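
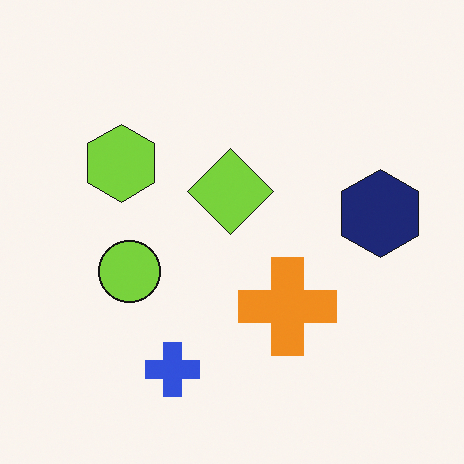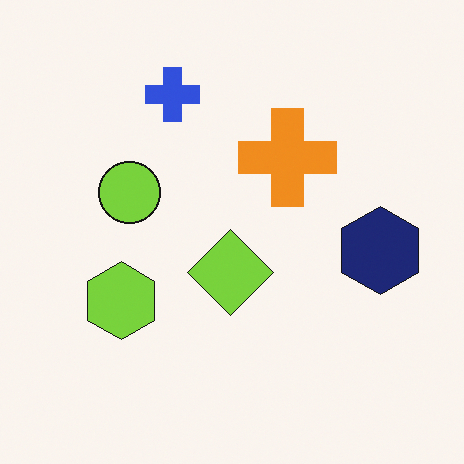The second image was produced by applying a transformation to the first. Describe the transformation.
This is the original image flipped vertically (top ↔ bottom).

The blue cross is in the bottom of the first image and the top of the second — shapes on opposite sides of the horizontal midline have swapped in a mirror flip.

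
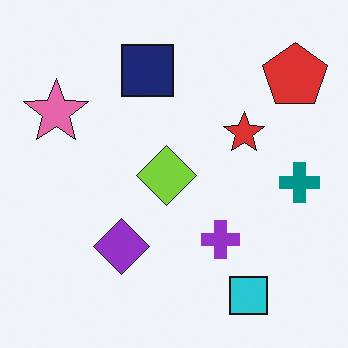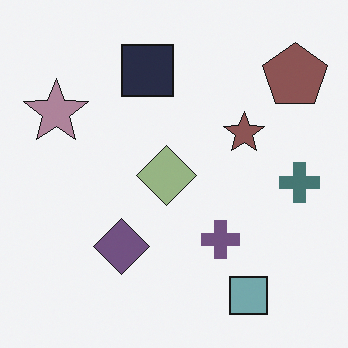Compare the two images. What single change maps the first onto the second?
The transformation is: made much more muted (saturation change).

All colors are more muted and greyish — a global saturation change.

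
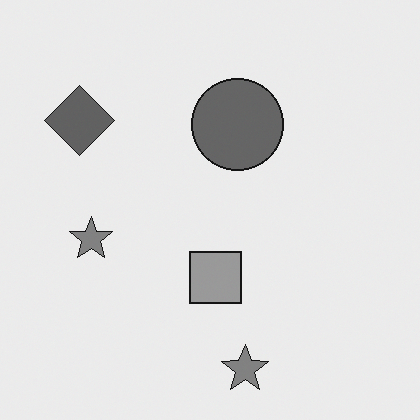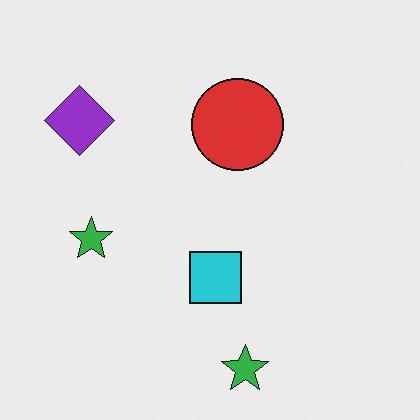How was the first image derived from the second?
Converted to grayscale.

All color is removed — every shape is now a shade of grey.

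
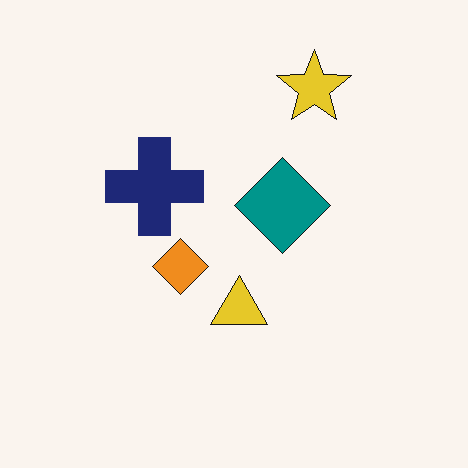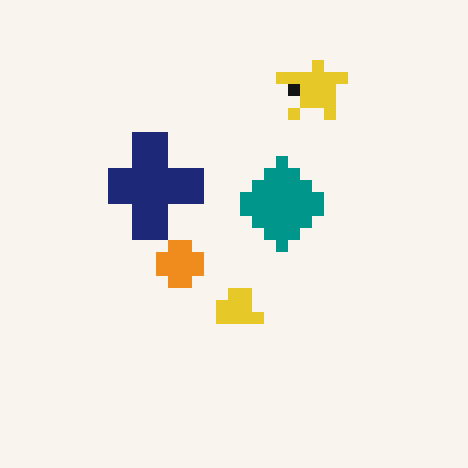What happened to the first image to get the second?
The second image is the first heavily pixelated into large blocks.

Shapes are reduced to large square blocks; fine edges and outlines are lost — a downscale-then-upscale (mosaic) effect.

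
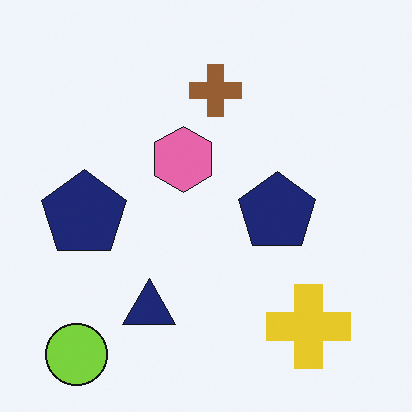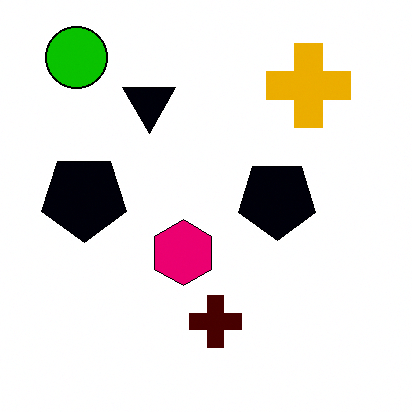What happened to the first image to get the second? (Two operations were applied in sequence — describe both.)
The image was flipped vertically (top ↔ bottom), then given much higher contrast.

The lime circle is in the bottom-left of the first image and the top-left of the second — shapes on opposite sides of the horizontal midline have swapped in a mirror flip. Tones are pushed away from mid-grey across the whole image — a global contrast change.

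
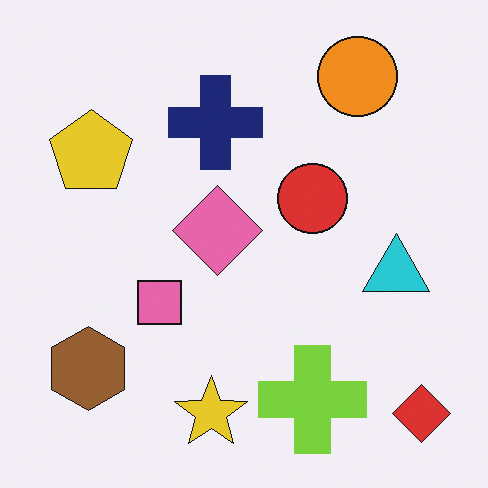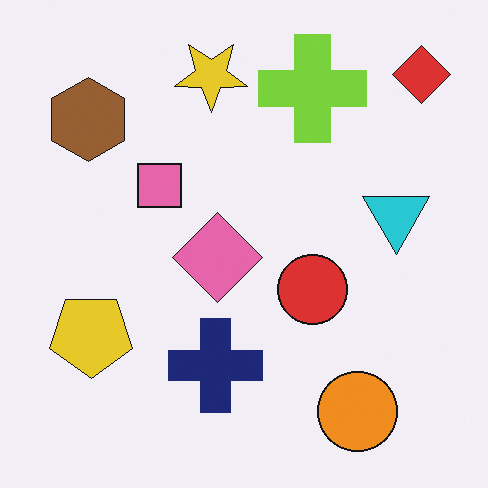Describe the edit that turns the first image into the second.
The second image is the first flipped vertically (top ↔ bottom).

The red diamond is in the bottom-right of the first image and the top-right of the second — shapes on opposite sides of the horizontal midline have swapped in a mirror flip.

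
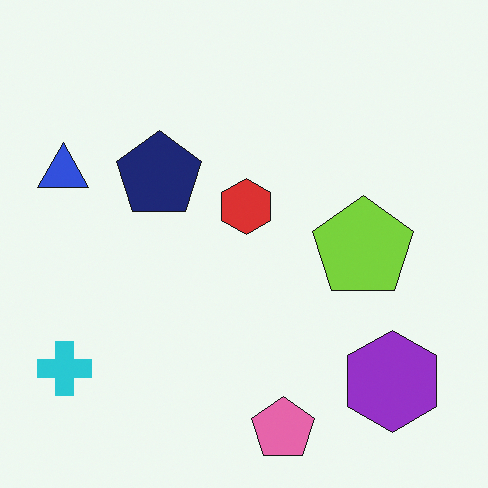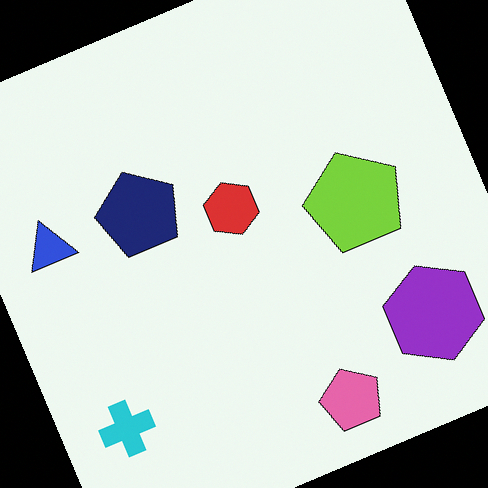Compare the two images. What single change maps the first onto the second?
It was rotated counter-clockwise by a moderate amount.

Every shape is tilted by the same angle and the image corners show triangular fill wedges — a whole-image rotation by a non-right angle.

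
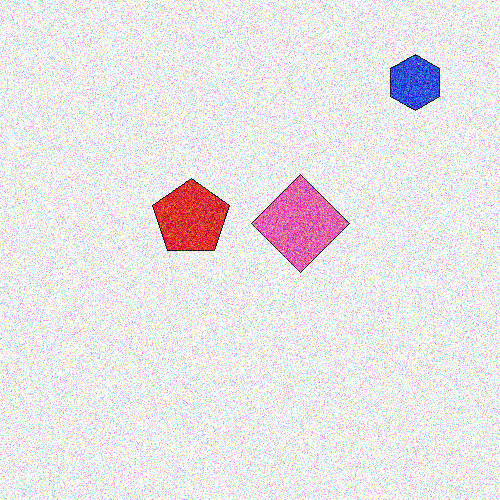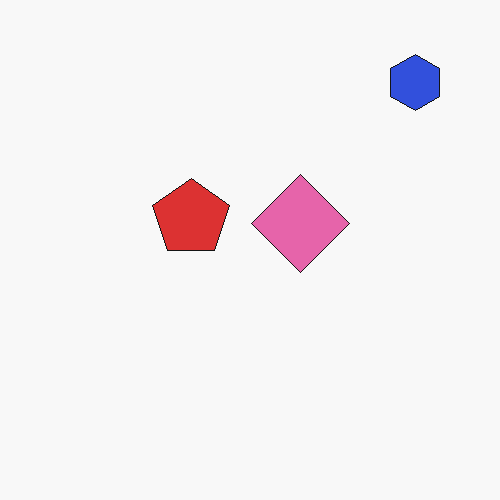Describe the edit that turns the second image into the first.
It was degraded with strong gaussian noise.

Random speckle covers the whole image, including the flat background.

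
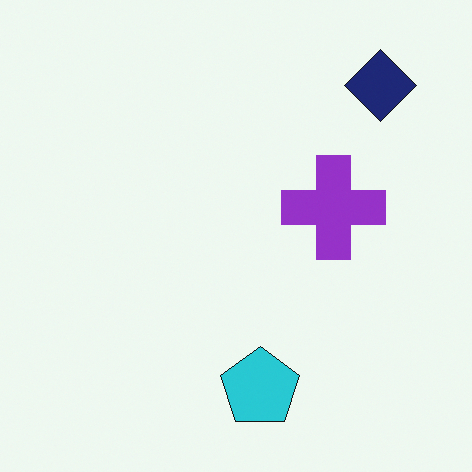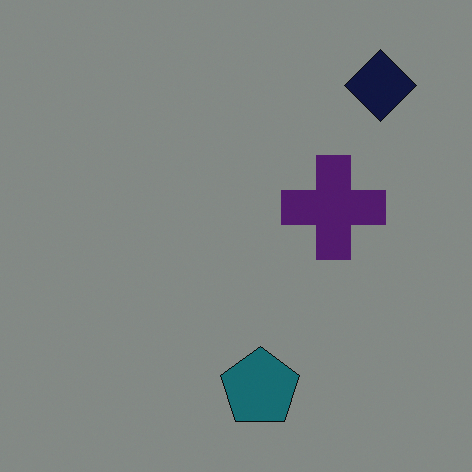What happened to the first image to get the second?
It was darkened a lot.

Every pixel — background and shapes alike — is uniformly darkened.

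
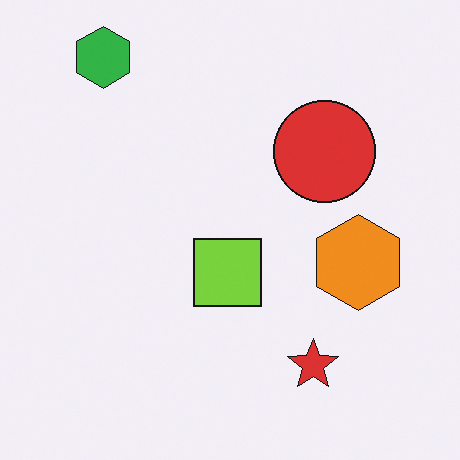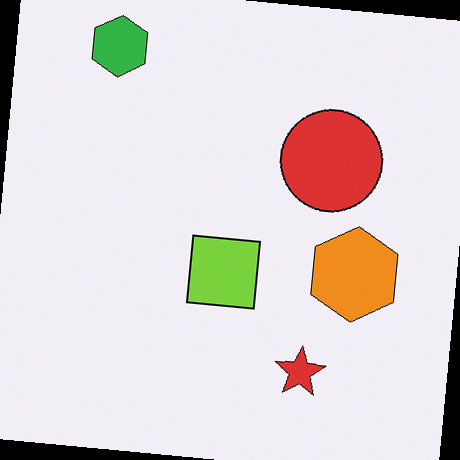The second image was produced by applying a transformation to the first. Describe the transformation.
Rotated clockwise by a slight angle.

Every shape is tilted by the same angle and the image corners show triangular fill wedges — a whole-image rotation by a non-right angle.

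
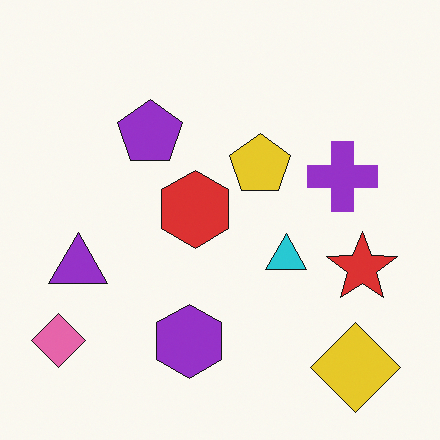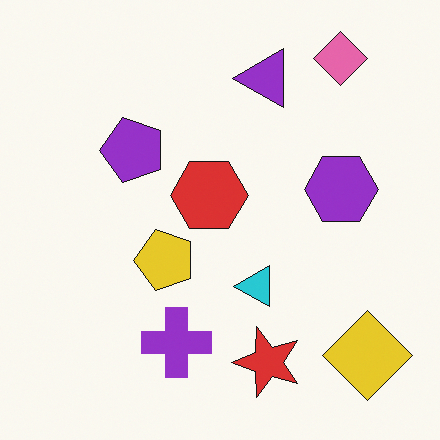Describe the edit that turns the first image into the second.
Transposed (reflected across the top-left ↔ bottom-right diagonal).

Shapes have swapped their row and column positions — what was in the top-right is now in the bottom-left — a diagonal reflection.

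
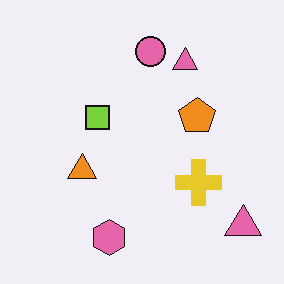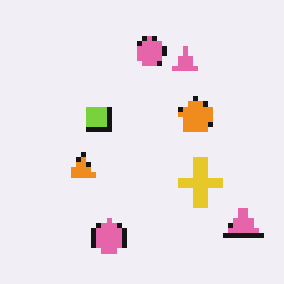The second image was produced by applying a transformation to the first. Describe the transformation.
The transformation is: lightly pixelated (a mild mosaic effect).

Shapes are reduced to large square blocks; fine edges and outlines are lost — a downscale-then-upscale (mosaic) effect.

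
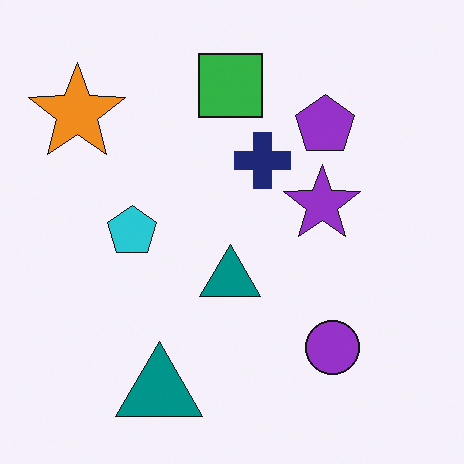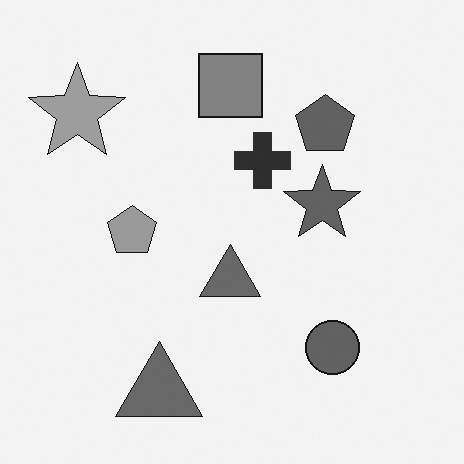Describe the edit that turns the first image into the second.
The second image is the first converted to grayscale.

All color is removed — every shape is now a shade of grey.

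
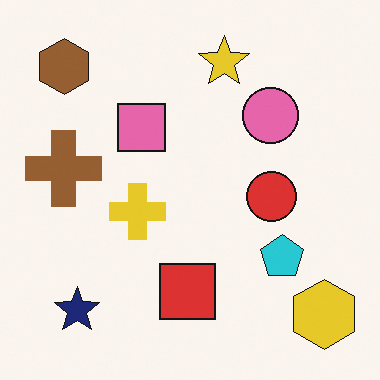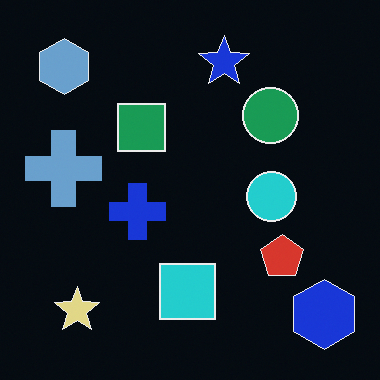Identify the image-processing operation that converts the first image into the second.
The transformation is: color-inverted (negative).

The light background has become dark and every shape's color is its complement — a photographic negative.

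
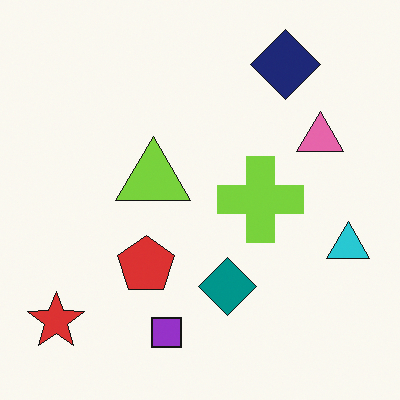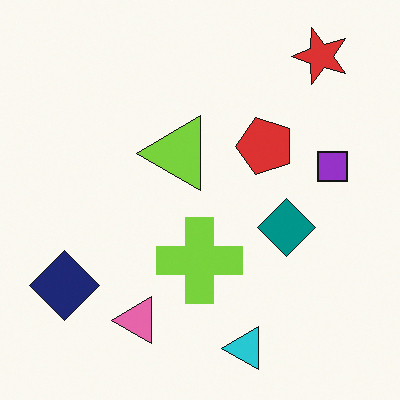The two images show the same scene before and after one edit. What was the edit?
The image was transposed (reflected across the top-left ↔ bottom-right diagonal).

Shapes have swapped their row and column positions — what was in the top-right is now in the bottom-left — a diagonal reflection.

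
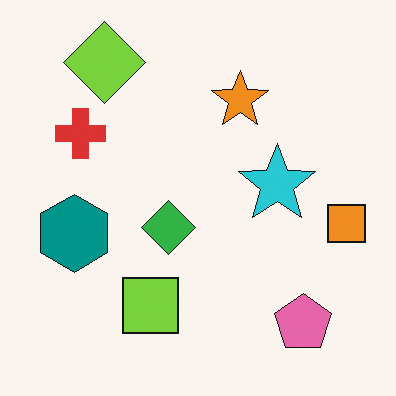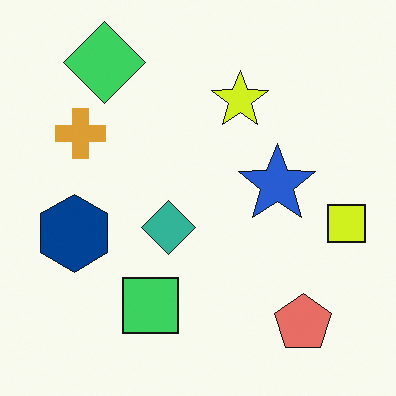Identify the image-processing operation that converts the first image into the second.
The transformation is: hue-shifted by a small amount.

Every shape's color has rotated by the same amount around the hue wheel — a uniform hue shift.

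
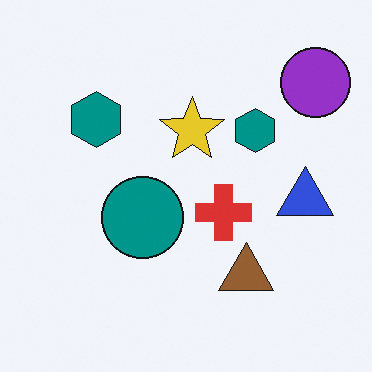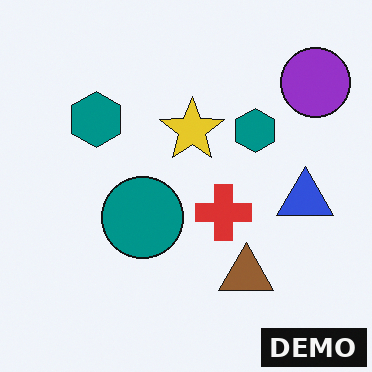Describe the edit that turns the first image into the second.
Watermarked with the text "DEMO" in the lower-right corner.

A dark label reading "DEMO" appears in the lower-right corner.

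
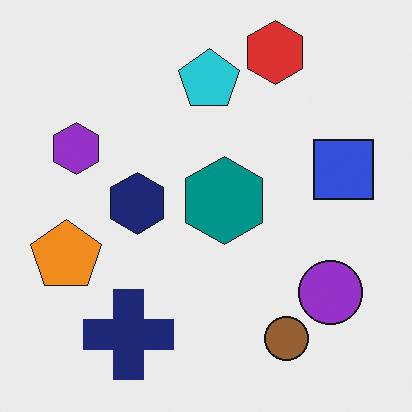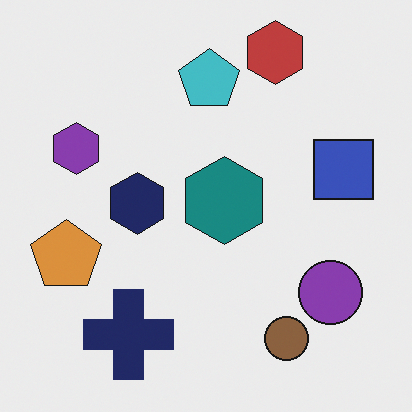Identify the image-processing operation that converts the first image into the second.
This is the original image slightly desaturated.

All colors are more muted and greyish — a global saturation change.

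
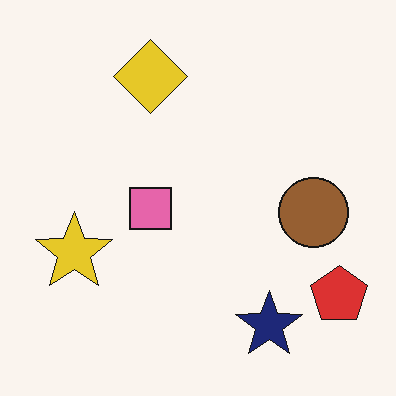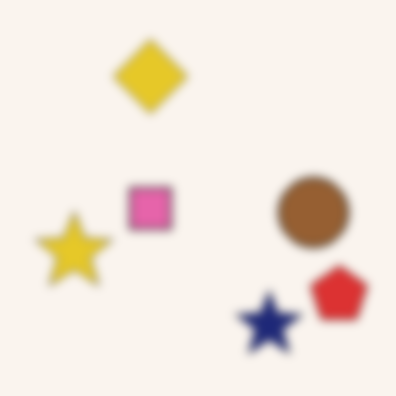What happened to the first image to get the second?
It was noticeably gaussian-blurred.

Shape edges and outlines are uniformly softened across the whole image.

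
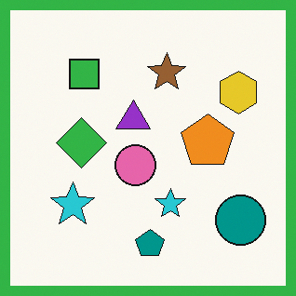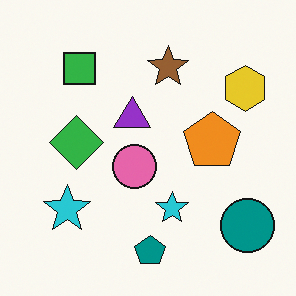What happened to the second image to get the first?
This is the original image framed with a green border.

A solid green frame runs around the edge of the first image, with the content slightly shrunk inside it.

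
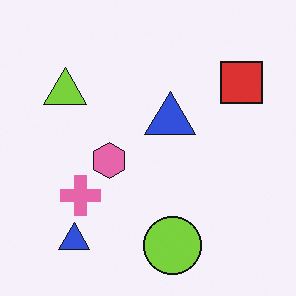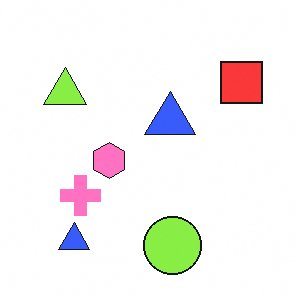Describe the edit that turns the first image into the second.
The second image is the first slightly brightened.

Every pixel — background and shapes alike — is uniformly brightened.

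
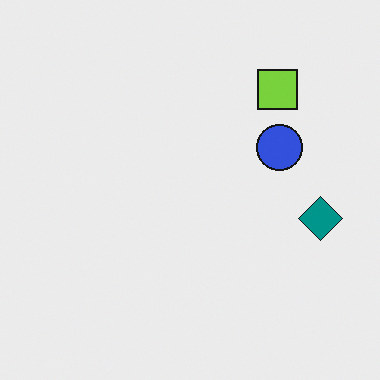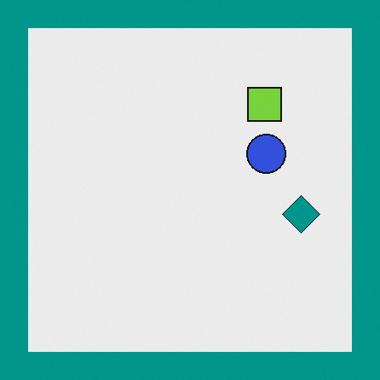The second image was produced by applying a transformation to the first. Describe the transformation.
Framed with a teal border.

A solid teal frame runs around the edge of the second image, with the content slightly shrunk inside it.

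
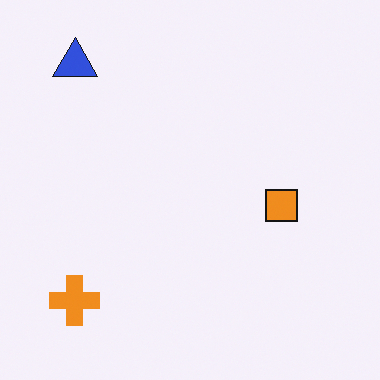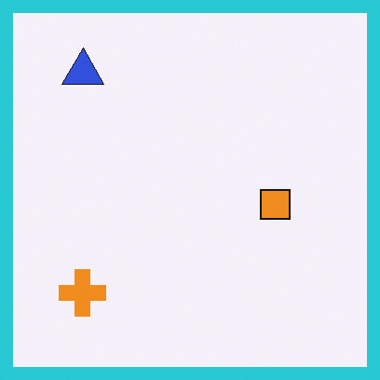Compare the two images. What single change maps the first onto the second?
The second image is the first framed with a cyan border.

A solid cyan frame runs around the edge of the second image, with the content slightly shrunk inside it.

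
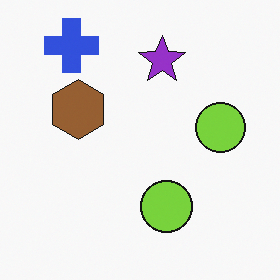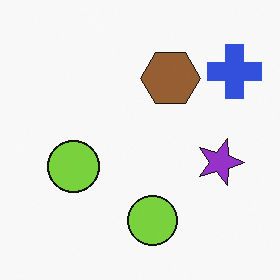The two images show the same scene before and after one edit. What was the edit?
The image was rotated 90° clockwise.

The blue cross sits in the top-left of the first image and the top-right of the second — consistent with a whole-image 90° clockwise rotation.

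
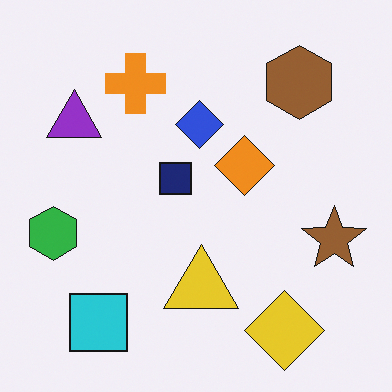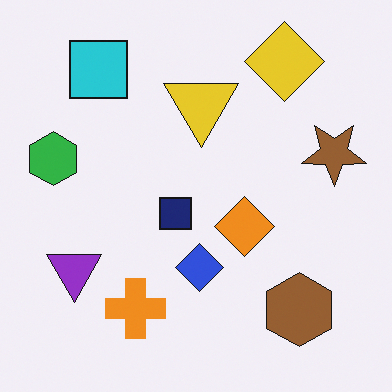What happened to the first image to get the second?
Flipped vertically (top ↔ bottom).

The yellow diamond is in the bottom-right of the first image and the top-right of the second — shapes on opposite sides of the horizontal midline have swapped in a mirror flip.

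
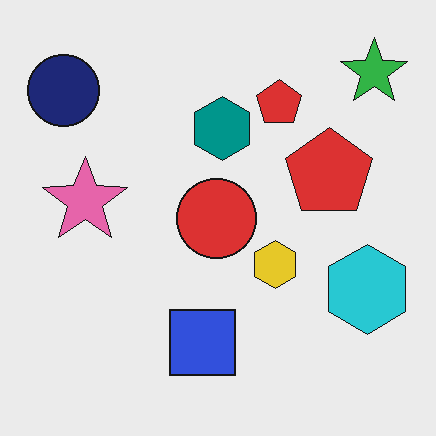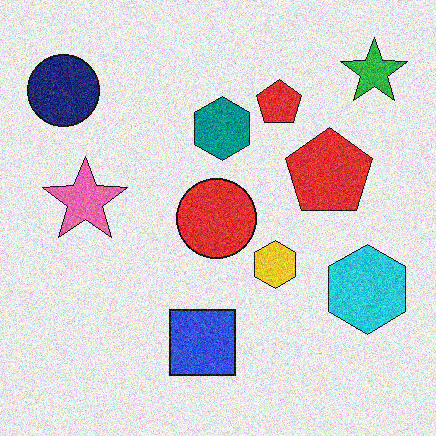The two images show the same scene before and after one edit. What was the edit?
The second image is the first degraded with visible gaussian noise.

Random speckle covers the whole image, including the flat background.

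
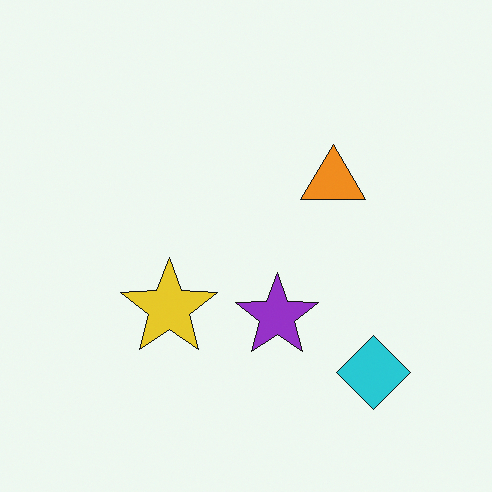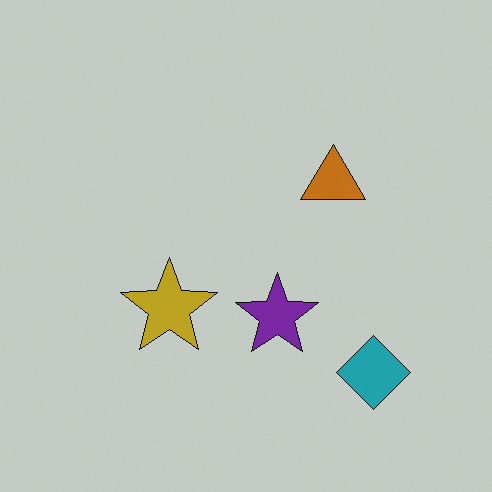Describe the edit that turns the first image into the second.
The second image is the first darkened a little.

Every pixel — background and shapes alike — is uniformly darkened.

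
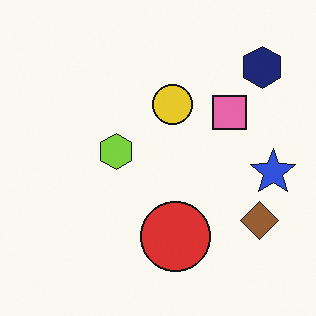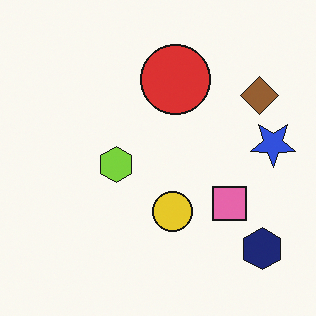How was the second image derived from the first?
The image was flipped vertically (top ↔ bottom).

The navy hexagon is in the top-right of the first image and the bottom-right of the second — shapes on opposite sides of the horizontal midline have swapped in a mirror flip.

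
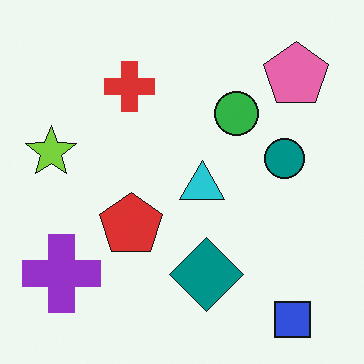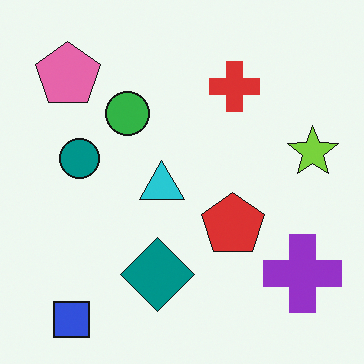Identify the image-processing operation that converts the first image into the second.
It was flipped horizontally (left ↔ right).

The lime star is in the left of the first image and the right of the second — shapes on opposite sides of the vertical midline have swapped in a mirror flip.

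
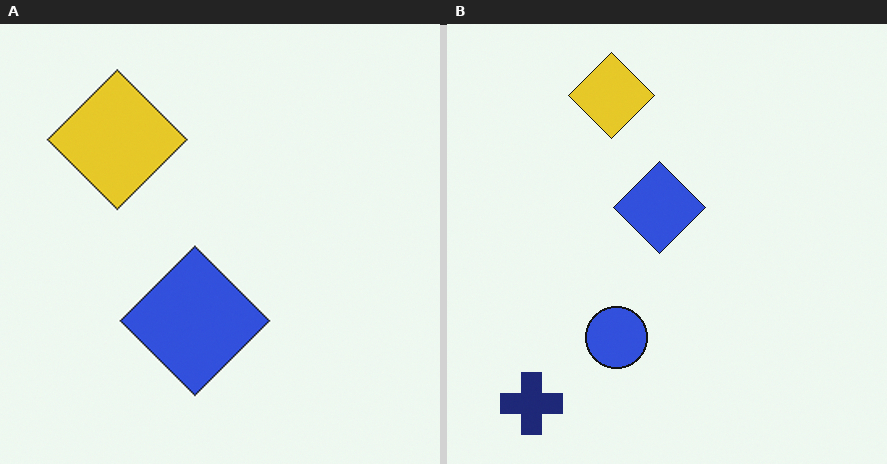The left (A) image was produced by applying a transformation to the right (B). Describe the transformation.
This is the original image cropped to a noticeably smaller region and rescaled.

The visible shapes are larger and the field of view is narrower; shapes near the original edges may be partly or wholly outside the frame — a crop-and-rescale.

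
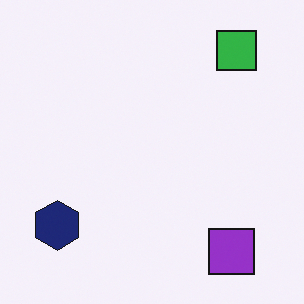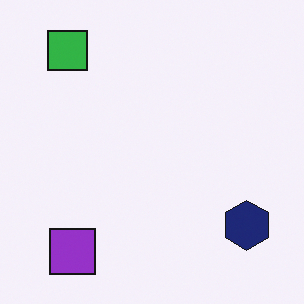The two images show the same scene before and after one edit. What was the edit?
The second image is the first flipped horizontally (left ↔ right).

The navy hexagon is in the bottom-left of the first image and the bottom-right of the second — shapes on opposite sides of the vertical midline have swapped in a mirror flip.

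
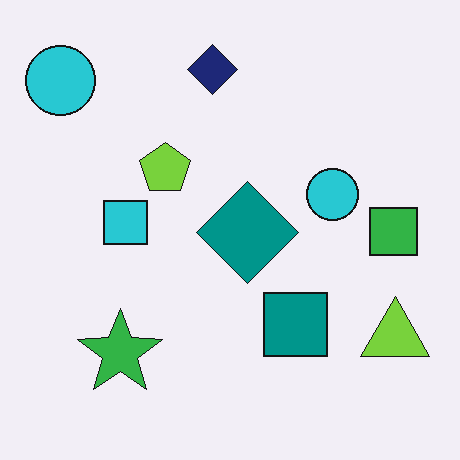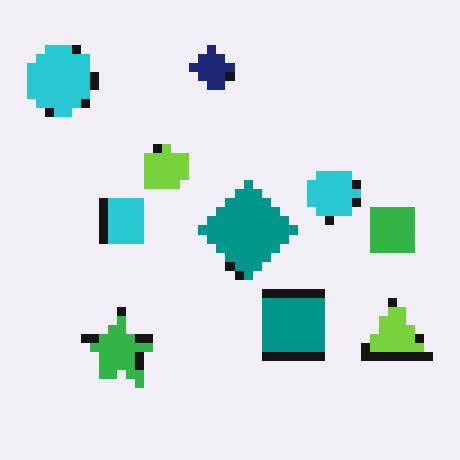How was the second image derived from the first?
The transformation is: coarsely pixelated.

Shapes are reduced to large square blocks; fine edges and outlines are lost — a downscale-then-upscale (mosaic) effect.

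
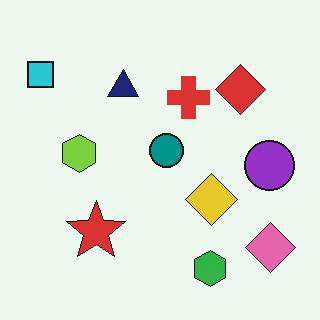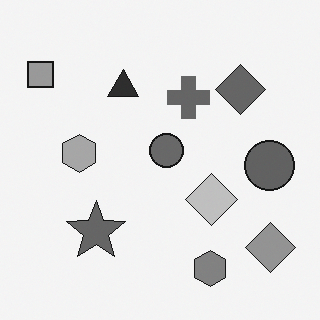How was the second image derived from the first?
It was converted to grayscale.

All color is removed — every shape is now a shade of grey.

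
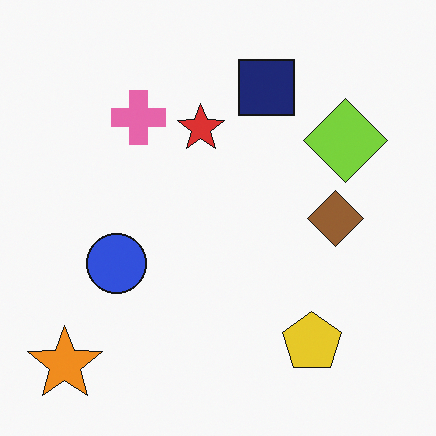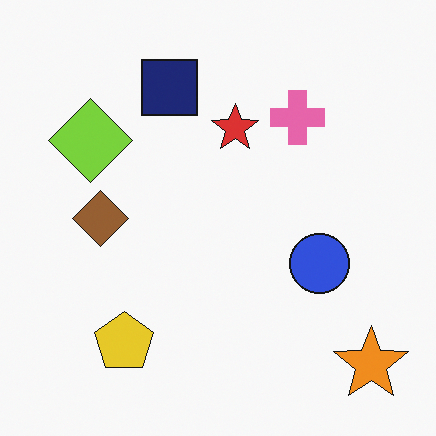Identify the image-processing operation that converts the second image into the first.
The first image is the second flipped horizontally (left ↔ right).

The orange star is in the bottom-right of the second image and the bottom-left of the first — shapes on opposite sides of the vertical midline have swapped in a mirror flip.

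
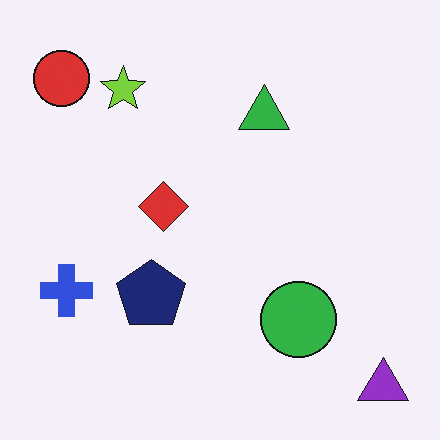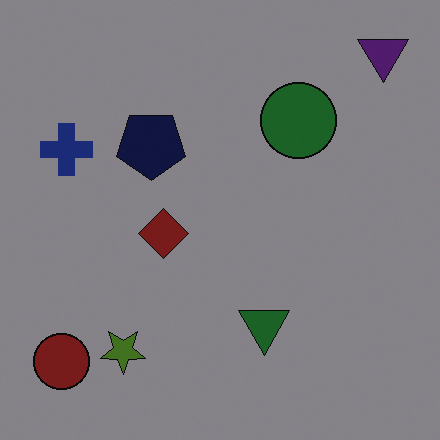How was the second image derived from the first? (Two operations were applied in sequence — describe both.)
It was flipped vertically (top ↔ bottom), then substantially darkened.

The purple triangle is in the bottom-right of the first image and the top-right of the second — shapes on opposite sides of the horizontal midline have swapped in a mirror flip. Every pixel — background and shapes alike — is uniformly darkened.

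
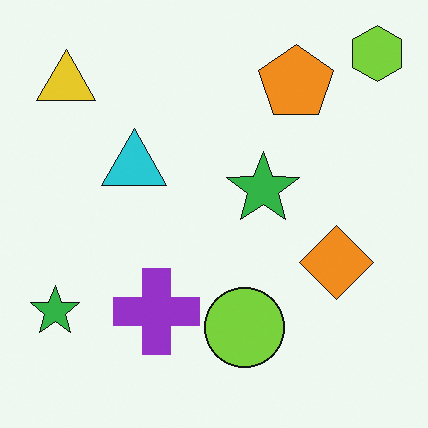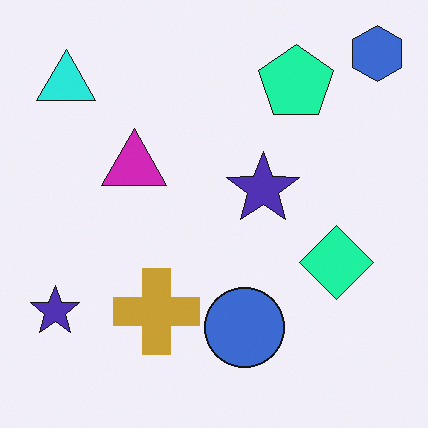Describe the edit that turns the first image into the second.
It was hue-shifted by a moderate amount.

Every shape's color has rotated by the same amount around the hue wheel — a uniform hue shift.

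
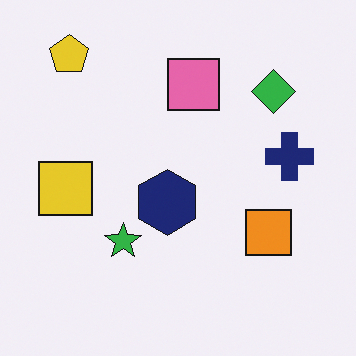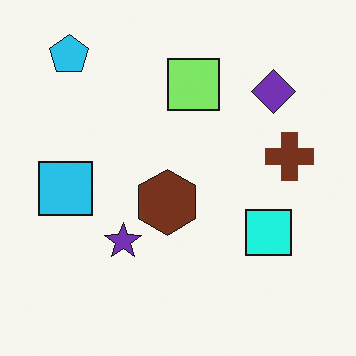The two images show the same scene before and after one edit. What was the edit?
The transformation is: hue-shifted through roughly a third of the color wheel.

Every shape's color has rotated by the same amount around the hue wheel — a uniform hue shift.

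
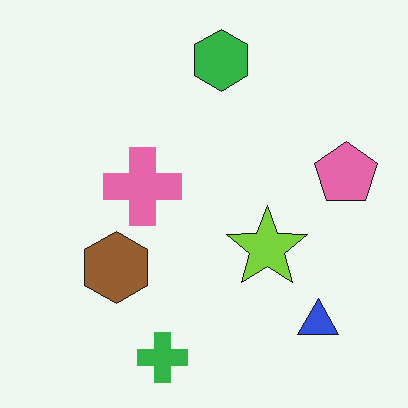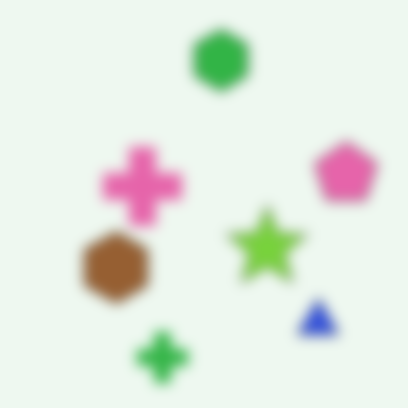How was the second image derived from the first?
It was strongly gaussian-blurred.

Shape edges and outlines are uniformly softened across the whole image.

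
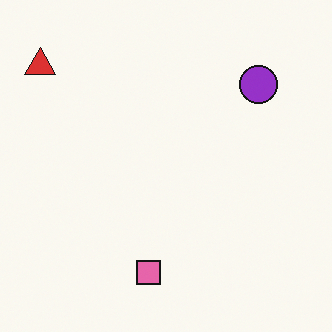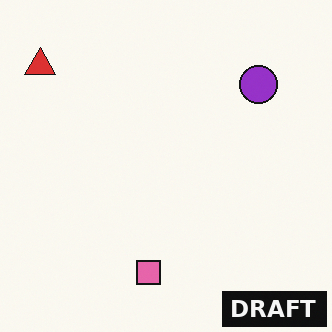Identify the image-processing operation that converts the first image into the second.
The image was watermarked with the text "DRAFT" in the lower-right corner.

A dark label reading "DRAFT" appears in the lower-right corner.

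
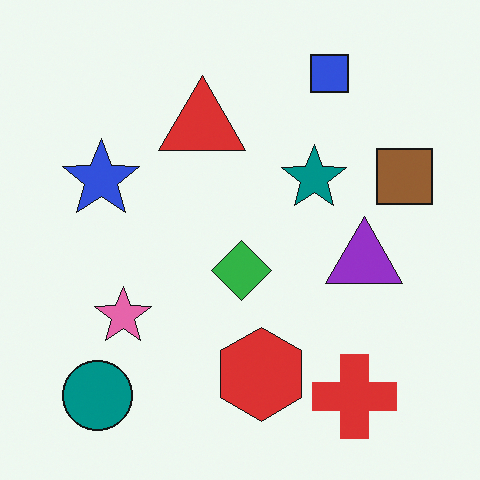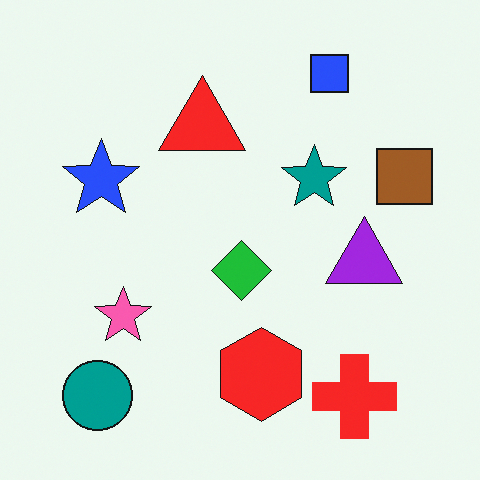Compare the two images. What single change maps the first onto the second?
The image was slightly oversaturated.

All colors are more vivid — a global saturation change.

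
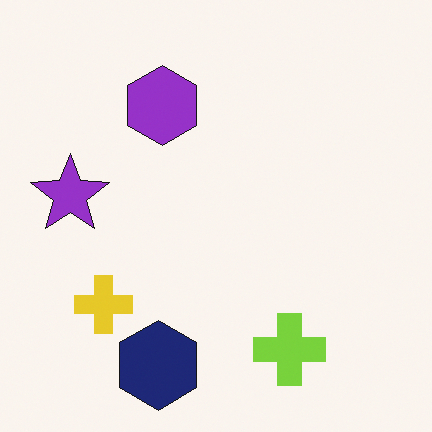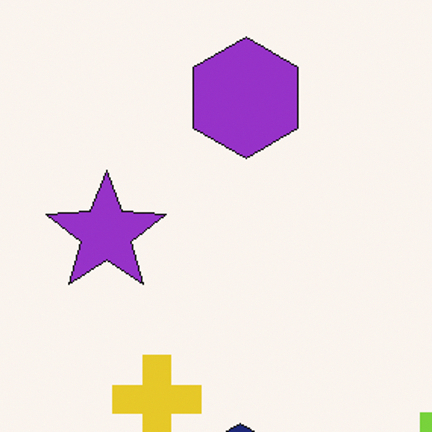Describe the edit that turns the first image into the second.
The second image is the first cropped slightly and scaled back up.

The visible shapes are larger and the field of view is narrower; shapes near the original edges may be partly or wholly outside the frame — a crop-and-rescale.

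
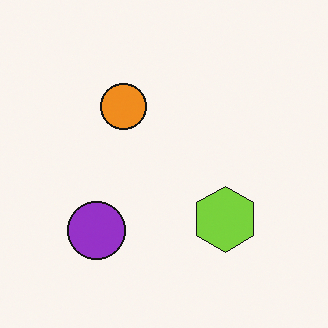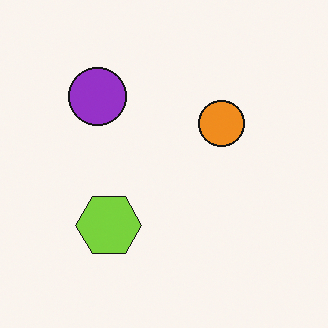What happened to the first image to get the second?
Rotated 90° clockwise.

The purple circle sits in the bottom-left of the first image and the top-left of the second — consistent with a whole-image 90° clockwise rotation.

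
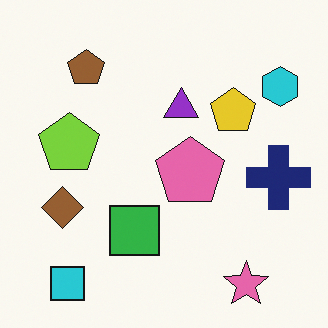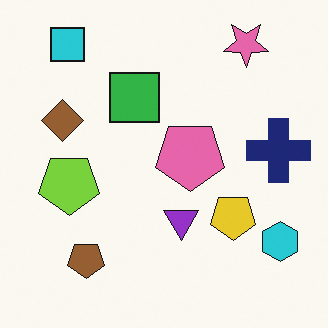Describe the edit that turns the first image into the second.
It was flipped vertically (top ↔ bottom).

The pink star is in the bottom-right of the first image and the top-right of the second — shapes on opposite sides of the horizontal midline have swapped in a mirror flip.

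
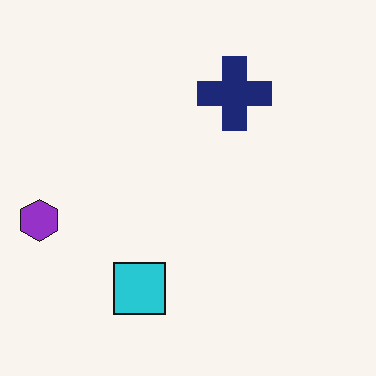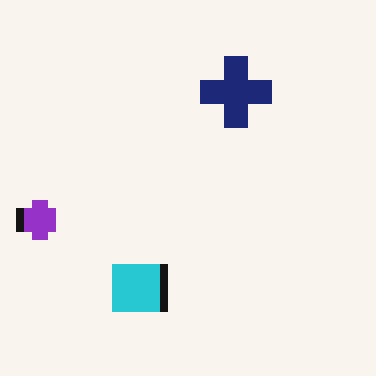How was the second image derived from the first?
This is the original image moderately pixelated.

Shapes are reduced to large square blocks; fine edges and outlines are lost — a downscale-then-upscale (mosaic) effect.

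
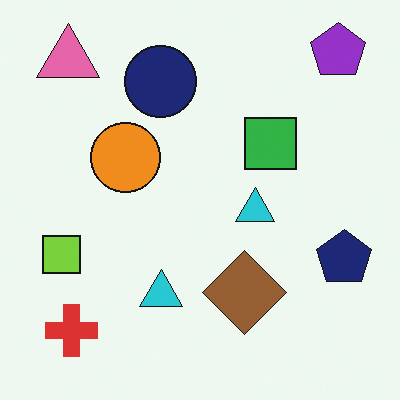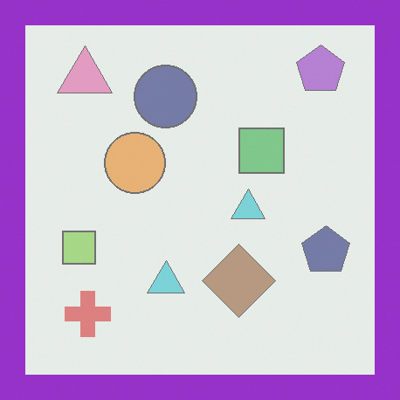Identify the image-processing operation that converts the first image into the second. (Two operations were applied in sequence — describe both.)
Washed out (contrast reduced), then framed with a purple border.

Tones are pushed toward mid-grey across the whole image — a global contrast change. A solid purple frame runs around the edge of the second image, with the content slightly shrunk inside it.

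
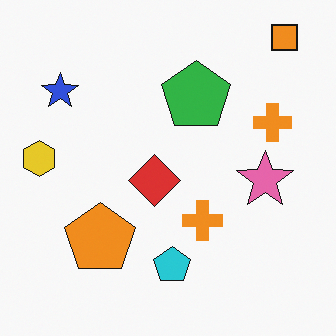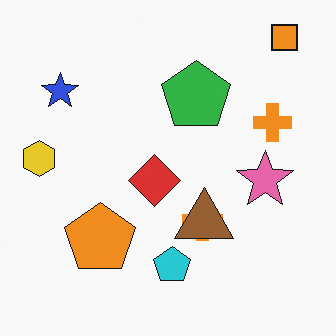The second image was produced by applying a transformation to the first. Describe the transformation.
Overlaid with an additional brown triangle.

A brown triangle appears in the second image that is absent from the first.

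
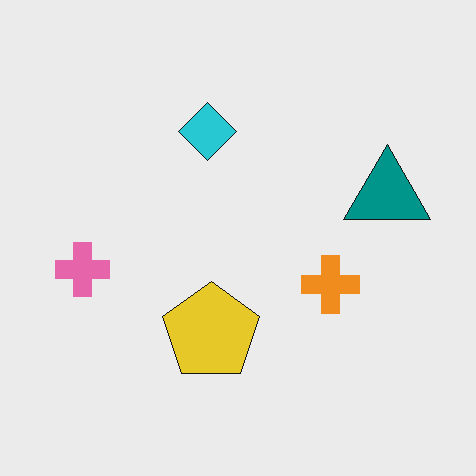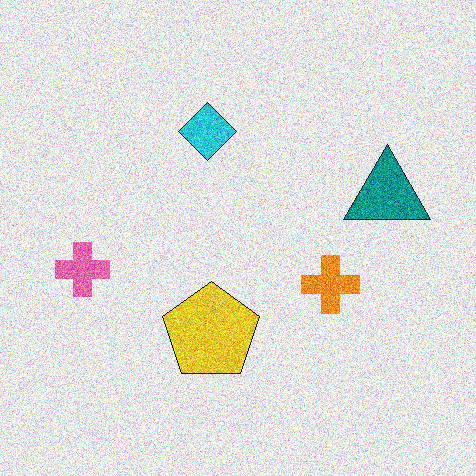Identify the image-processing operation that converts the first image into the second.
It was degraded with strong gaussian noise.

Random speckle covers the whole image, including the flat background.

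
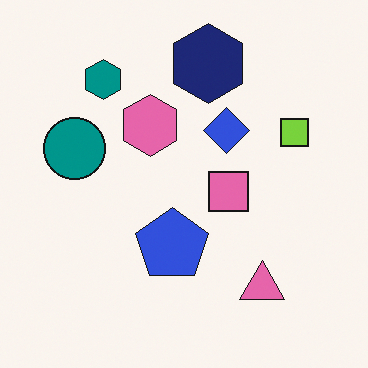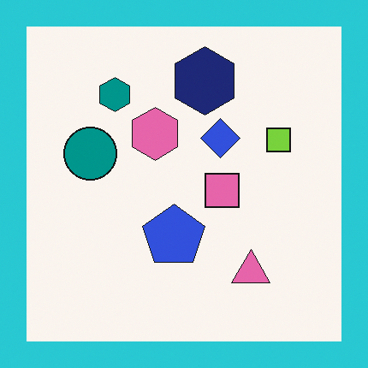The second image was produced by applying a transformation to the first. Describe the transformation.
Framed with a cyan border.

A solid cyan frame runs around the edge of the second image, with the content slightly shrunk inside it.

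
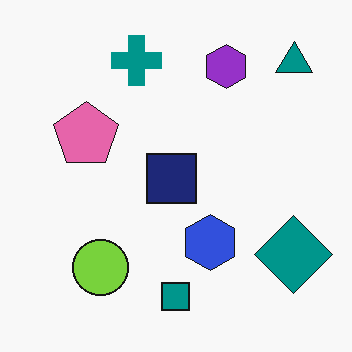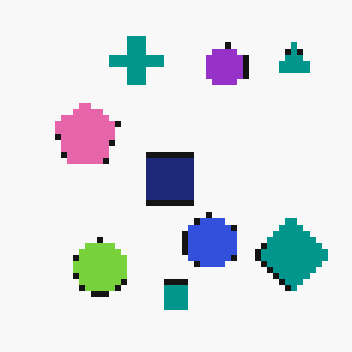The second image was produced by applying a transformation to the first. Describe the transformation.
The second image is the first moderately pixelated.

Shapes are reduced to large square blocks; fine edges and outlines are lost — a downscale-then-upscale (mosaic) effect.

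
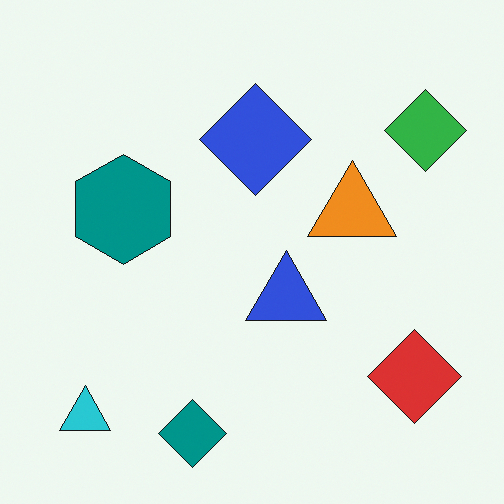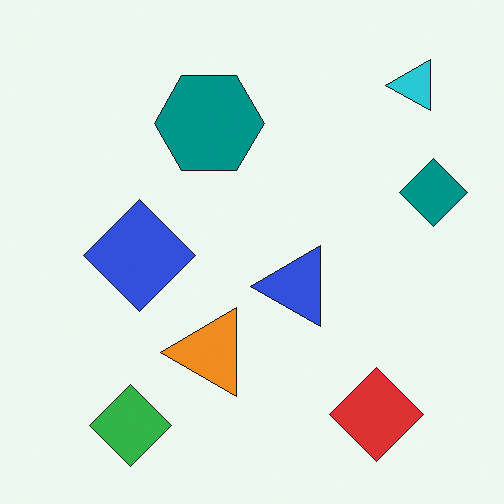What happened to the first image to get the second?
This is the original image transposed (reflected across the top-left ↔ bottom-right diagonal).

Shapes have swapped their row and column positions — what was in the top-right is now in the bottom-left — a diagonal reflection.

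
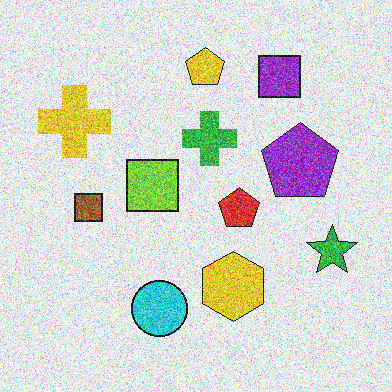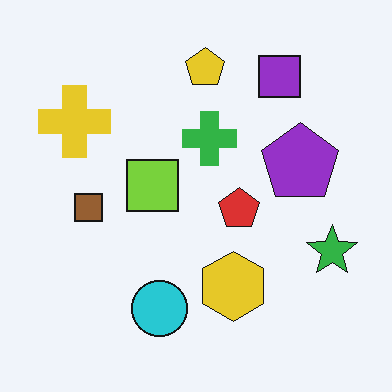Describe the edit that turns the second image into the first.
It was degraded with a thick layer of grain.

Random speckle covers the whole image, including the flat background.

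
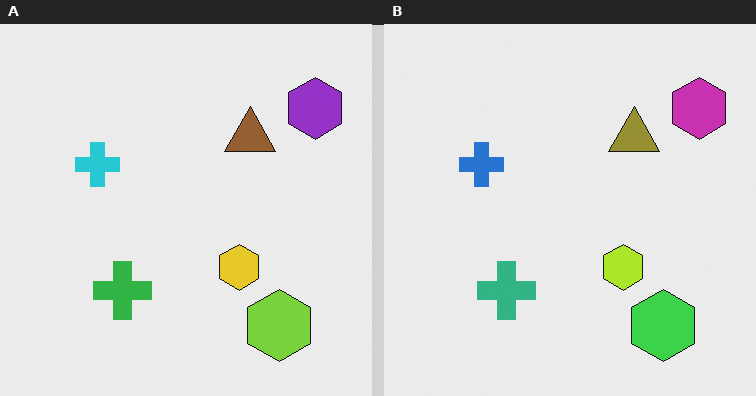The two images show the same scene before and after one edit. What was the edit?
Hue-shifted slightly.

Every shape's color has rotated by the same amount around the hue wheel — a uniform hue shift.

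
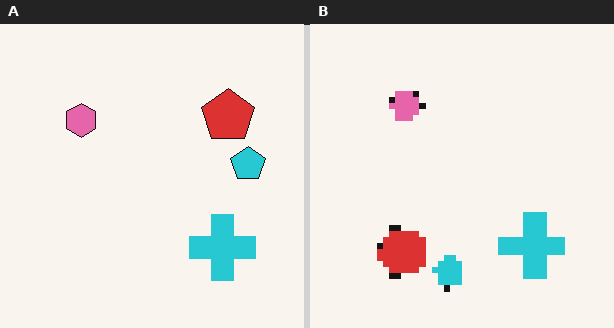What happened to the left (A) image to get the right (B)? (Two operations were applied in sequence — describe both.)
It was transposed (reflected across the top-left ↔ bottom-right diagonal), then pixelated into visible square blocks.

Shapes have swapped their row and column positions — what was in the top-right is now in the bottom-left — a diagonal reflection. Shapes are reduced to large square blocks; fine edges and outlines are lost — a downscale-then-upscale (mosaic) effect.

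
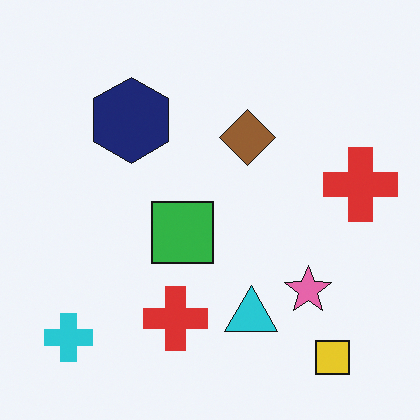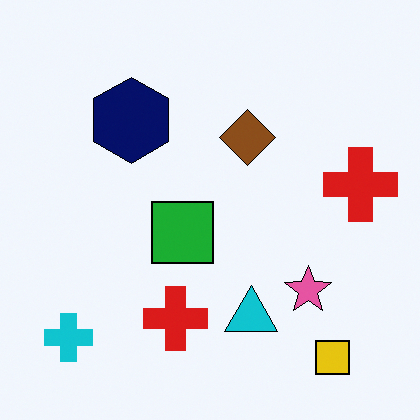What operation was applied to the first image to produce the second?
It was given slightly increased contrast.

Tones are pushed away from mid-grey across the whole image — a global contrast change.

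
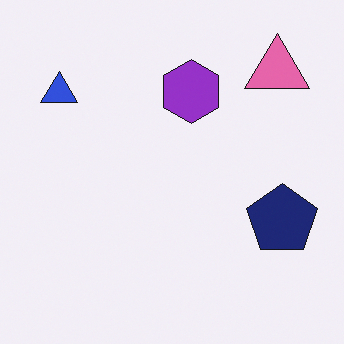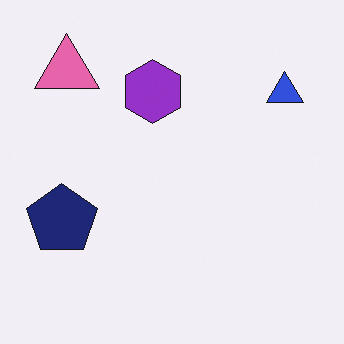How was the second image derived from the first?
It was flipped horizontally (left ↔ right).

The blue triangle is in the top-left of the first image and the top-right of the second — shapes on opposite sides of the vertical midline have swapped in a mirror flip.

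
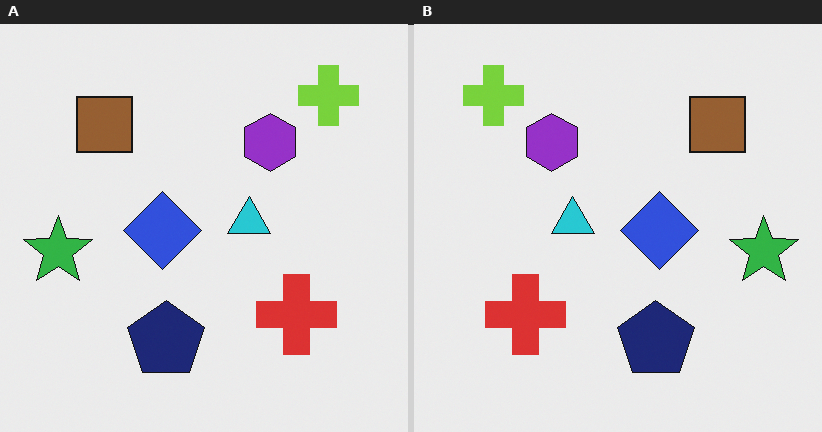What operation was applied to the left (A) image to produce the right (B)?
The image was flipped horizontally (left ↔ right).

The green star is in the left of the left (A) image and the right of the right (B) — shapes on opposite sides of the vertical midline have swapped in a mirror flip.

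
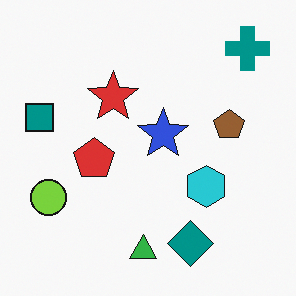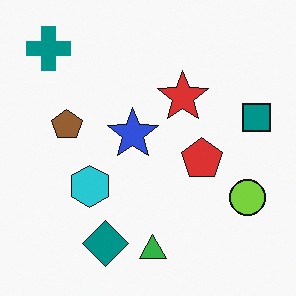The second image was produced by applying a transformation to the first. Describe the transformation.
The image was flipped horizontally (left ↔ right).

The teal square is in the left of the first image and the right of the second — shapes on opposite sides of the vertical midline have swapped in a mirror flip.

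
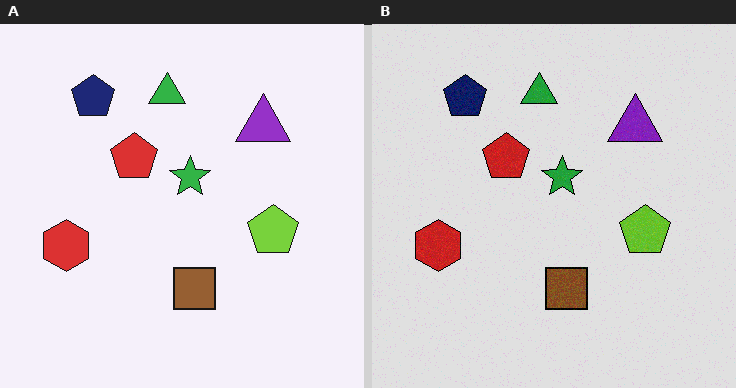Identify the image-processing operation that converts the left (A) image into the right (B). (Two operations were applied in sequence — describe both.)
The transformation is: degraded with light additive noise, then posterized to a reduced palette.

Random speckle covers the whole image, including the flat background. Each flat color has snapped to a coarser quantized level — most visibly, the near-white background has dropped to a flat grey.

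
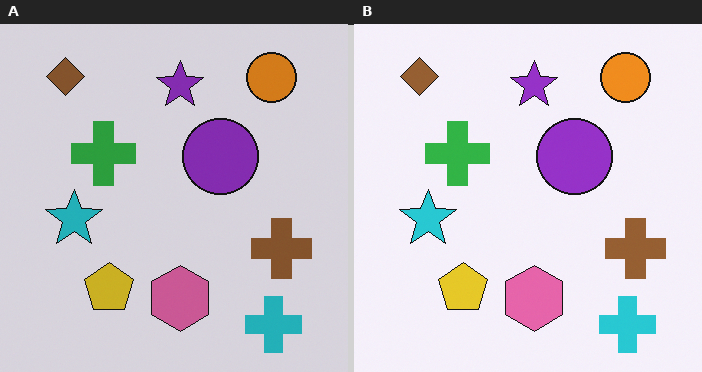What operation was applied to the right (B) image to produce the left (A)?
It was slightly darkened.

Every pixel — background and shapes alike — is uniformly darkened.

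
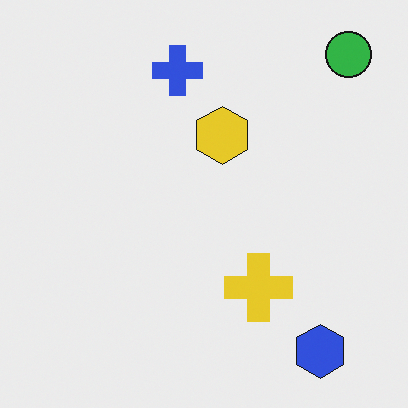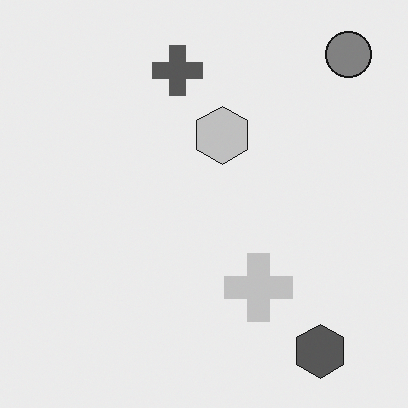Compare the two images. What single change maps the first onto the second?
The image was converted to grayscale.

All color is removed — every shape is now a shade of grey.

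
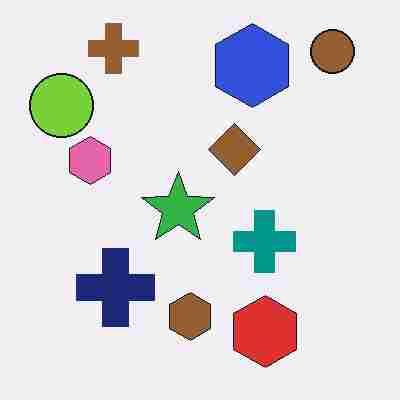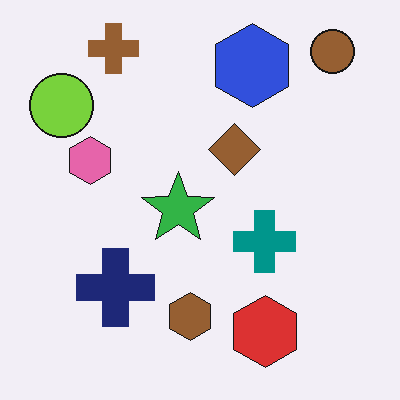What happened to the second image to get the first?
Heavily JPEG-compressed with obvious blocking artifacts.

Blocky 8×8 compression artifacts appear around shape edges and the flat background shows ringing — characteristic JPEG degradation.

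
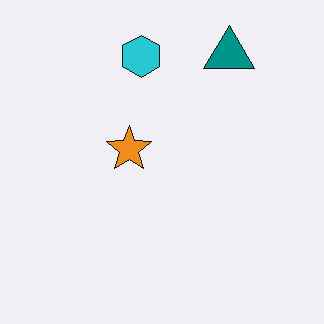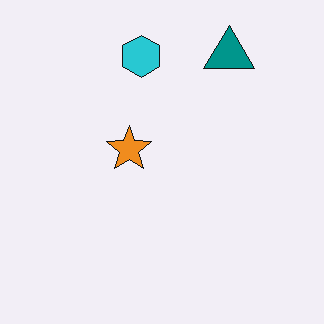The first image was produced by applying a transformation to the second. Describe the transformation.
The first image is the second given moderate JPEG compression.

Blocky 8×8 compression artifacts appear around shape edges and the flat background shows ringing — characteristic JPEG degradation.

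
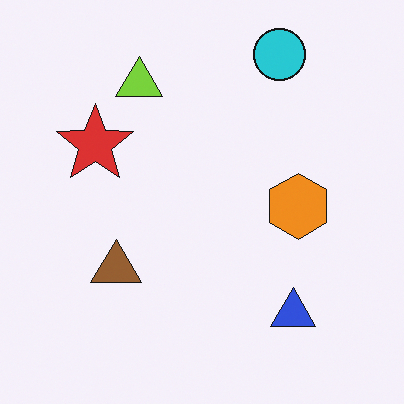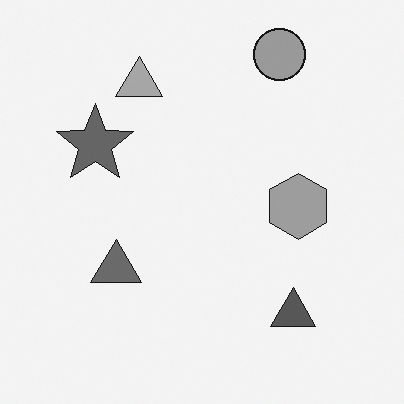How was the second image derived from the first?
The transformation is: converted to grayscale.

All color is removed — every shape is now a shade of grey.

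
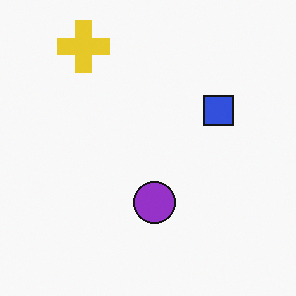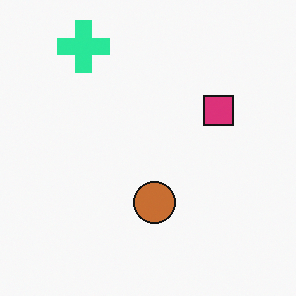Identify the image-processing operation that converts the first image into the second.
Hue-shifted by a moderate amount.

Every shape's color has rotated by the same amount around the hue wheel — a uniform hue shift.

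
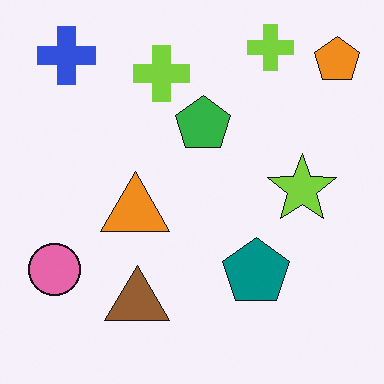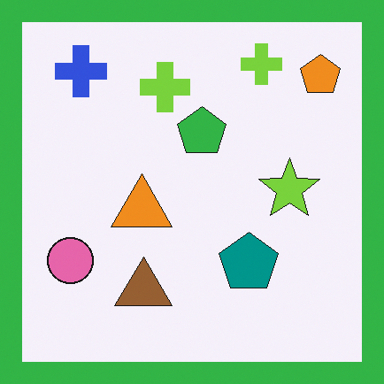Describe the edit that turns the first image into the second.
The image was framed with a green border.

A solid green frame runs around the edge of the second image, with the content slightly shrunk inside it.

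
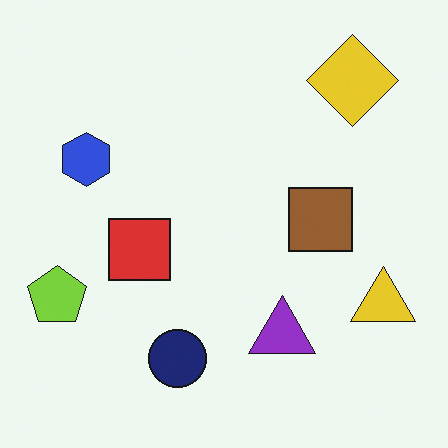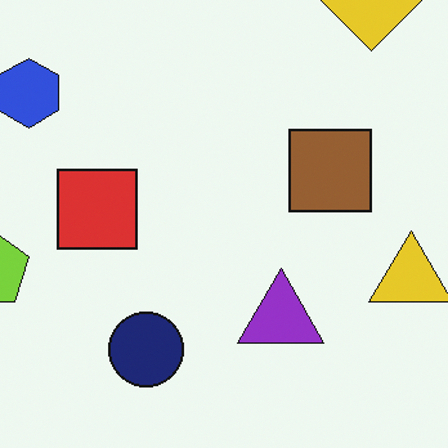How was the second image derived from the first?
It was cropped slightly and scaled back up.

The visible shapes are larger and the field of view is narrower; shapes near the original edges may be partly or wholly outside the frame — a crop-and-rescale.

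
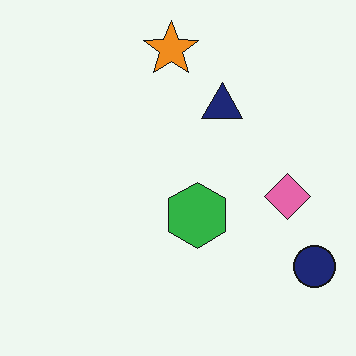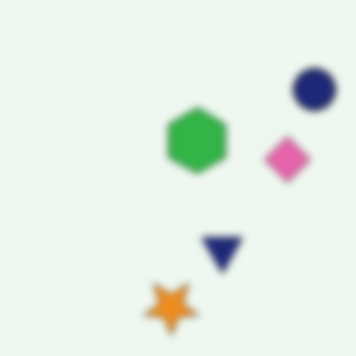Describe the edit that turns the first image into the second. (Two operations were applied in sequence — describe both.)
The second image is the first noticeably gaussian-blurred, then flipped vertically (top ↔ bottom).

Shape edges and outlines are uniformly softened across the whole image. The orange star is in the top of the first image and the bottom of the second — shapes on opposite sides of the horizontal midline have swapped in a mirror flip.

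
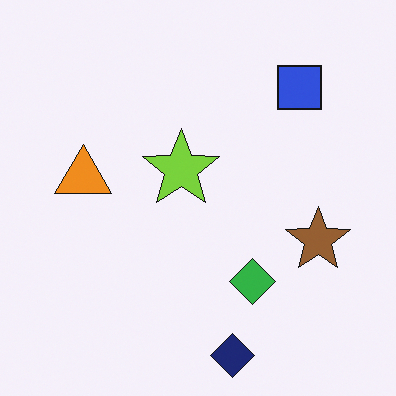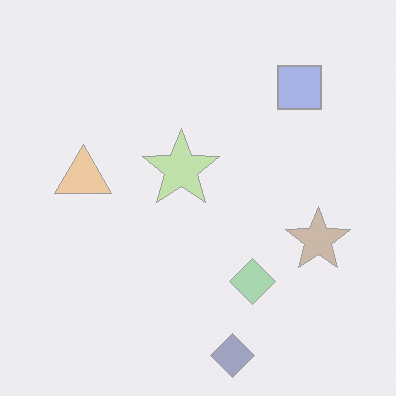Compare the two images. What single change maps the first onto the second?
The image was given much lower contrast.

Tones are pushed toward mid-grey across the whole image — a global contrast change.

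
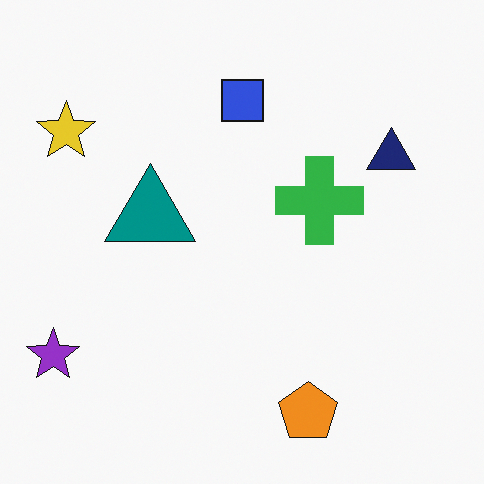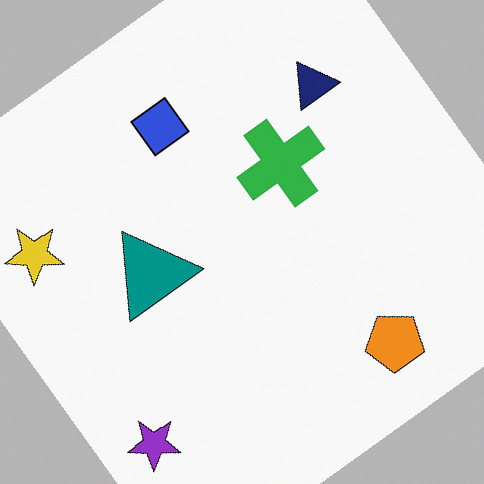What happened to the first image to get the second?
This is the original image rotated counter-clockwise by a large amount — several tens of degrees.

Every shape is tilted by the same angle and the image corners show triangular fill wedges — a whole-image rotation by a non-right angle.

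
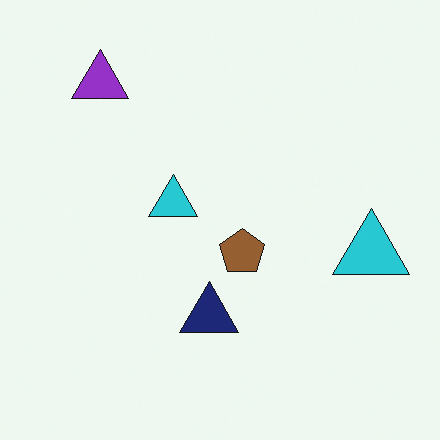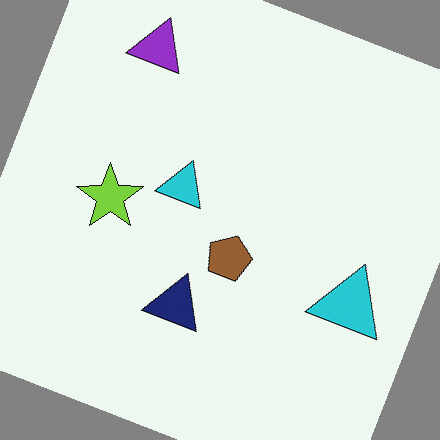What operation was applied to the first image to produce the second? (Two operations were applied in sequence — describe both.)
The transformation is: rotated clockwise by a clearly visible amount, then overlaid with an additional lime star.

Every shape is tilted by the same angle and the image corners show triangular fill wedges — a whole-image rotation by a non-right angle. A lime star appears in the second image that is absent from the first.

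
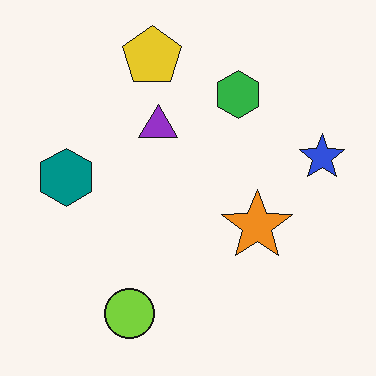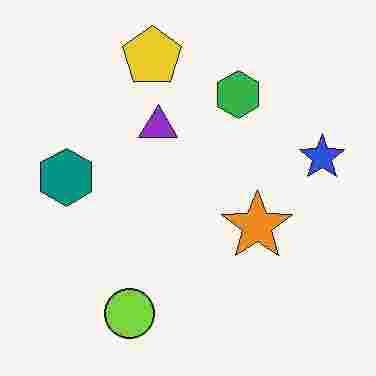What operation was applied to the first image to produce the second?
Heavily JPEG-compressed with obvious blocking artifacts.

Blocky 8×8 compression artifacts appear around shape edges and the flat background shows ringing — characteristic JPEG degradation.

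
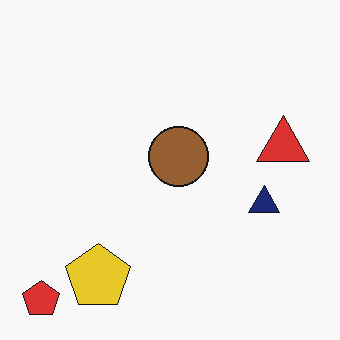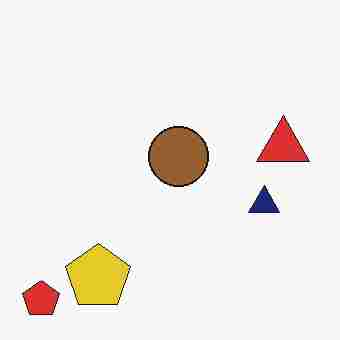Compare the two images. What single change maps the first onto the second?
The second image is the first heavily JPEG-compressed with obvious blocking artifacts.

Blocky 8×8 compression artifacts appear around shape edges and the flat background shows ringing — characteristic JPEG degradation.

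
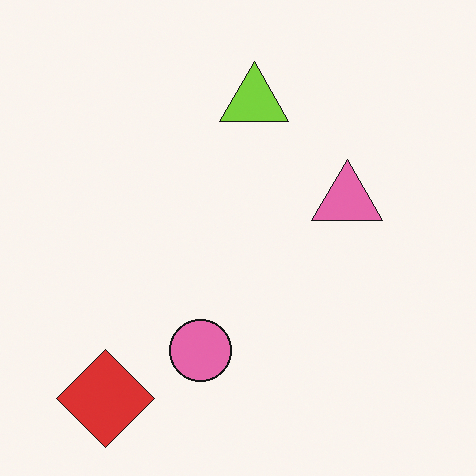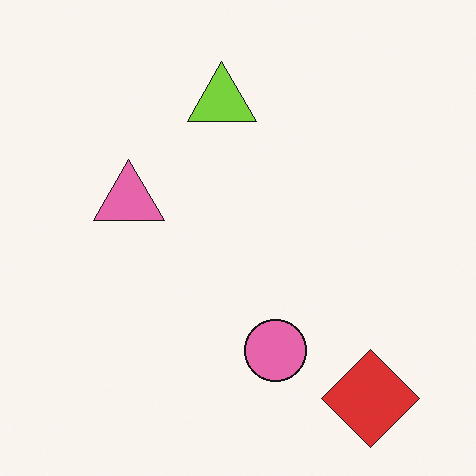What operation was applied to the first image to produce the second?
Flipped horizontally (left ↔ right).

The red diamond is in the bottom-left of the first image and the bottom-right of the second — shapes on opposite sides of the vertical midline have swapped in a mirror flip.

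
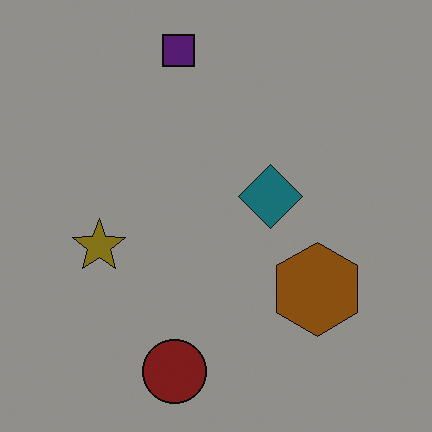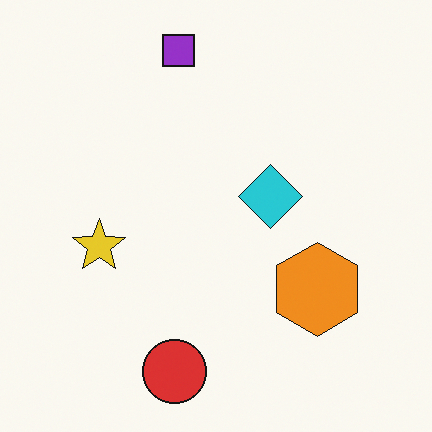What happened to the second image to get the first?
This is the original image noticeably darkened.

Every pixel — background and shapes alike — is uniformly darkened.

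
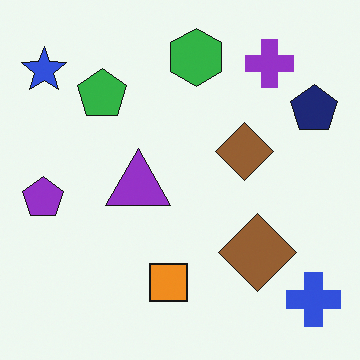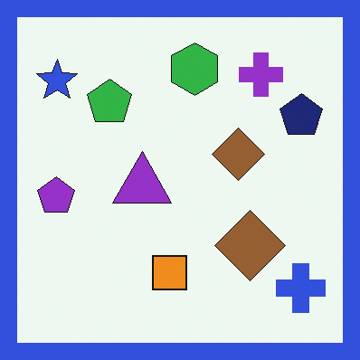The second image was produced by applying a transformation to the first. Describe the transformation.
This is the original image framed with a blue border.

A solid blue frame runs around the edge of the second image, with the content slightly shrunk inside it.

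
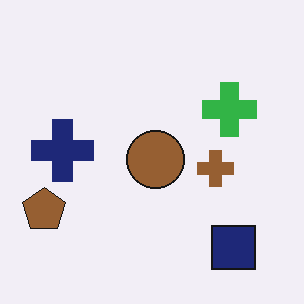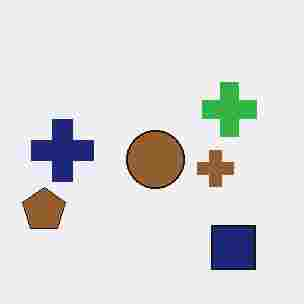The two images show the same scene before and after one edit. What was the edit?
This is the original image degraded with heavy JPEG compression.

Blocky 8×8 compression artifacts appear around shape edges and the flat background shows ringing — characteristic JPEG degradation.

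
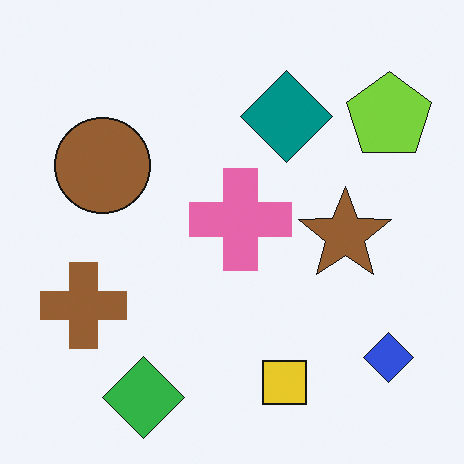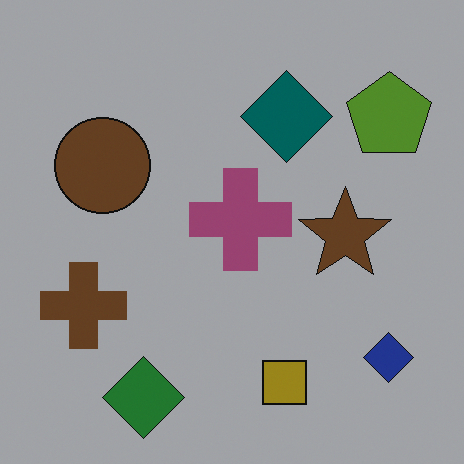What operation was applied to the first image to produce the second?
The transformation is: substantially darkened.

Every pixel — background and shapes alike — is uniformly darkened.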